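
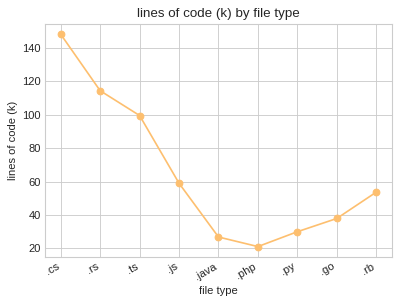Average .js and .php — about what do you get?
(60 + 20) / 2 ≈ 40.

≈ 40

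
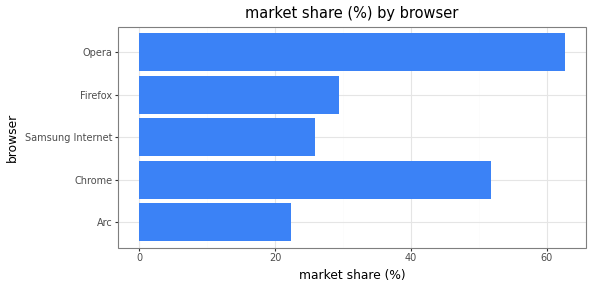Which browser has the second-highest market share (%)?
Top 3: Opera ≈ 60, Chrome ≈ 50, Firefox ≈ 30.

Chrome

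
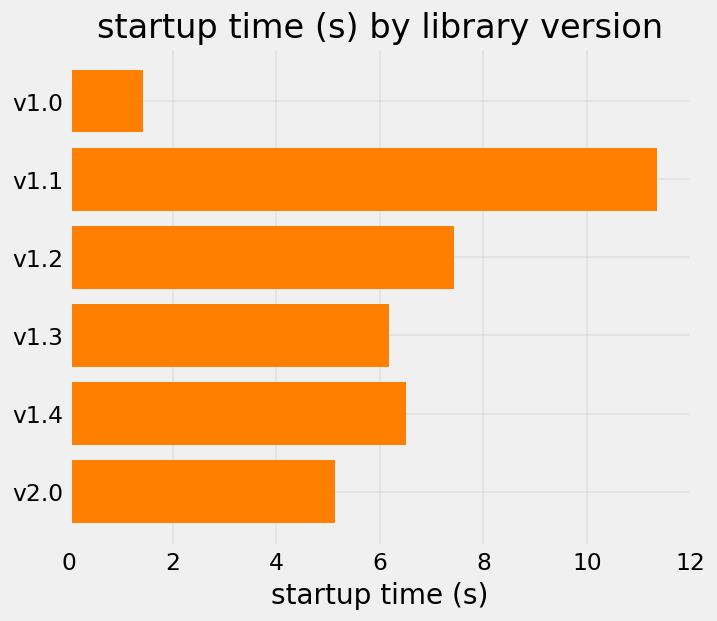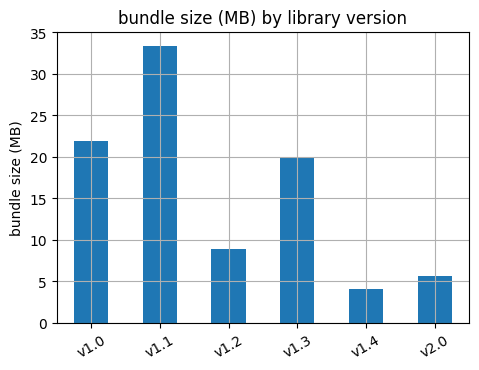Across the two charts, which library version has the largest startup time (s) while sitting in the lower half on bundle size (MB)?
Chart 2 median bundle size (MB) ≈ 15; below-median library versions: v1.2, v1.4, v2.0. Among those, v1.2 has the highest startup time (s) (≈ 8).

v1.2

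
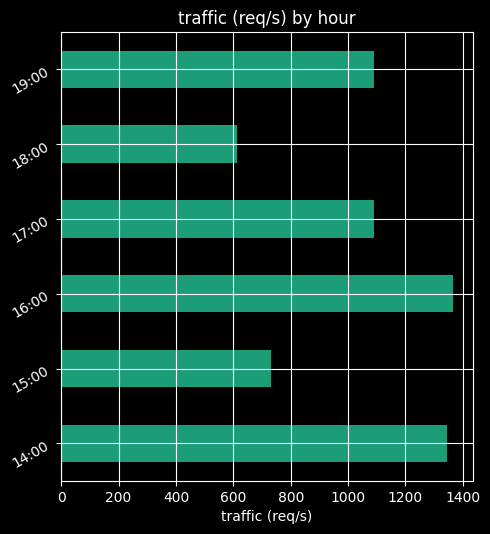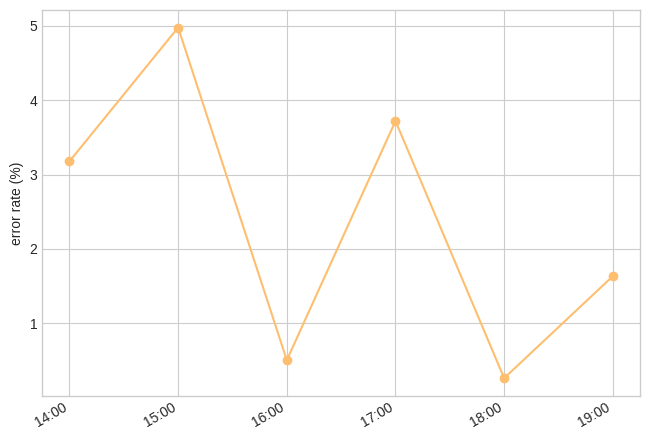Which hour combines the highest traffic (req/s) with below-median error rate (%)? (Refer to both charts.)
16:00

Chart 2 median error rate (%) ≈ 2.5; below-median hours: 16:00, 18:00, 19:00. Among those, 16:00 has the highest traffic (req/s) (≈ 1400).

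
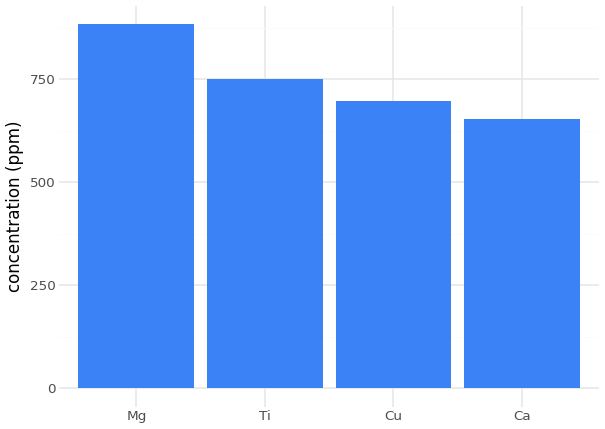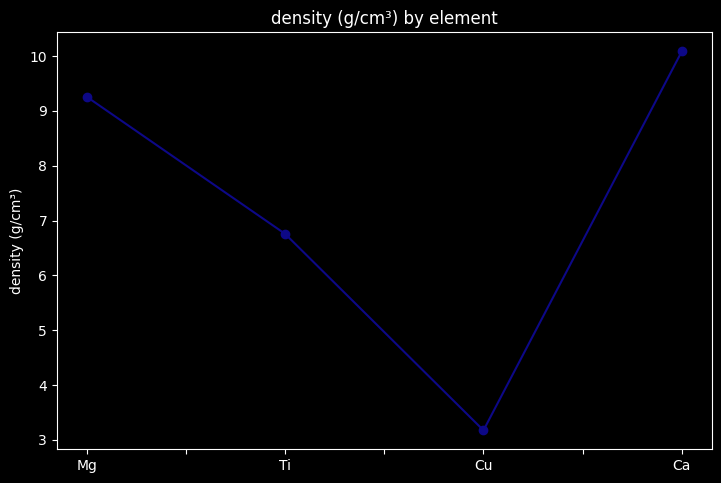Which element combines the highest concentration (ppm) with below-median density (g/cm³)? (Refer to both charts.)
Ti

Chart 2 median density (g/cm³) ≈ 8; below-median elements: Ti, Cu. Among those, Ti has the highest concentration (ppm) (≈ 800).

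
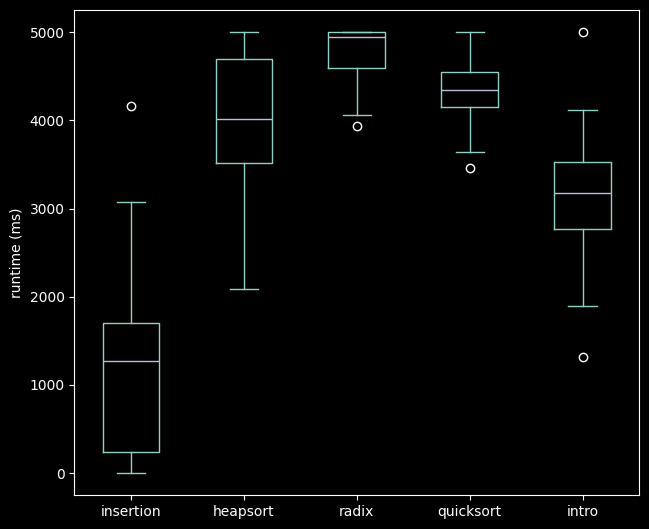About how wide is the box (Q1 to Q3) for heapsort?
≈ 1000

Q3 ≈ 4500, Q1 ≈ 3500; IQR ≈ 1000.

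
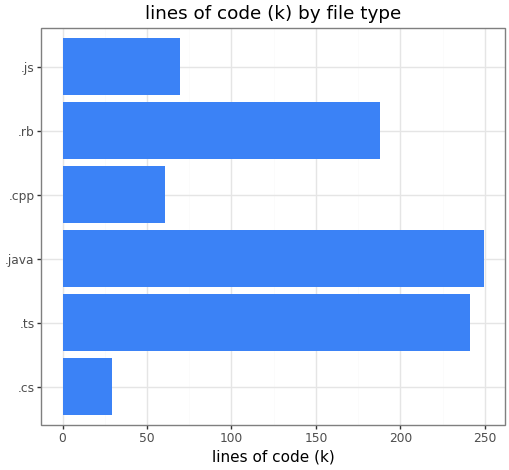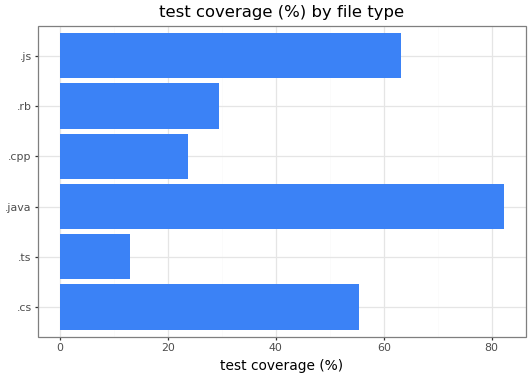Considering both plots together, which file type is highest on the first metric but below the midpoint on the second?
.ts

Chart 2 median test coverage (%) ≈ 40; below-median file types: .ts, .cpp, .rb. Among those, .ts has the highest lines of code (k) (≈ 250).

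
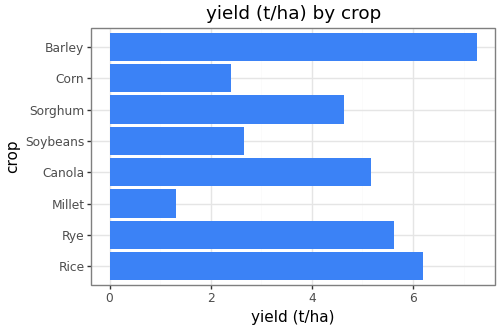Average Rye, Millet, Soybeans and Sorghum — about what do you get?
(6 + 1 + 3 + 5) / 4 ≈ 4.

≈ 4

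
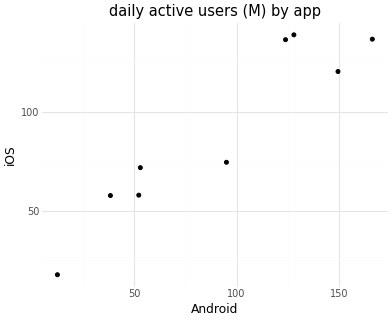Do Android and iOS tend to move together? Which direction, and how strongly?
Points are positively correlated; strong (|r| ≈ 0.9).

positive, strong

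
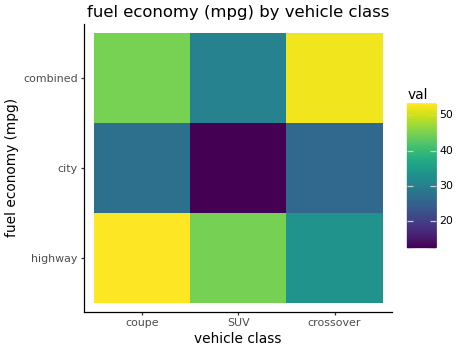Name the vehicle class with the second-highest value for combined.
Top 3 for combined: crossover ≈ 50, coupe ≈ 45, SUV ≈ 30.

coupe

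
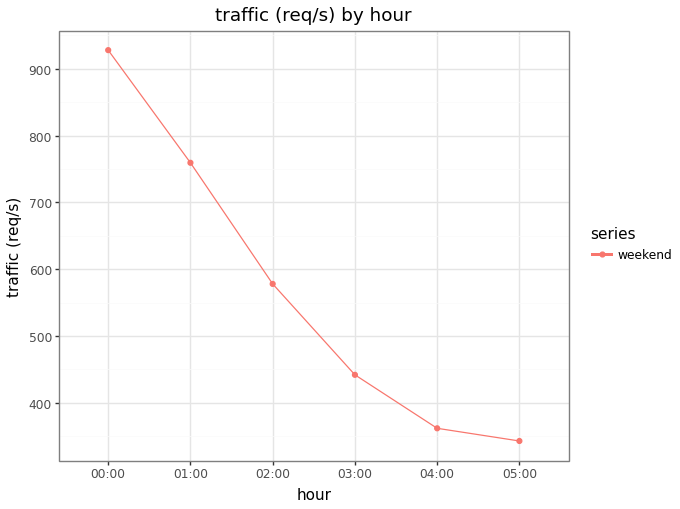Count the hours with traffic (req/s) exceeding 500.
Above 500: 00:00, 01:00, 02:00.

3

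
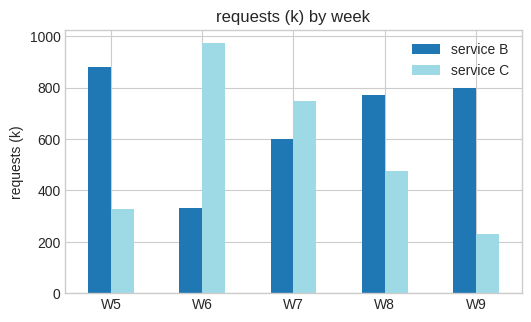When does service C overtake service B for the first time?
W6

W5: service C ≈ 300 vs service B ≈ 900 (not yet); W6: service C ≈ 1000 vs service B ≈ 300 (first crossover).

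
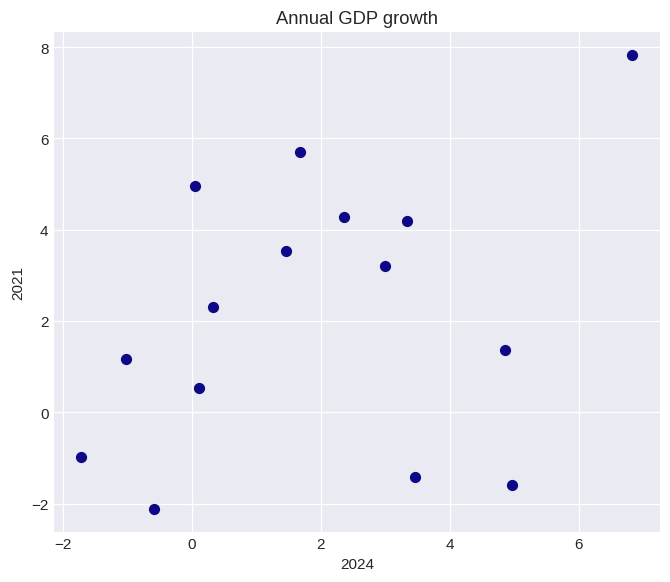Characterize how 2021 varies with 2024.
Points are positively correlated; weak (|r| ≈ 0.3).

positive, weak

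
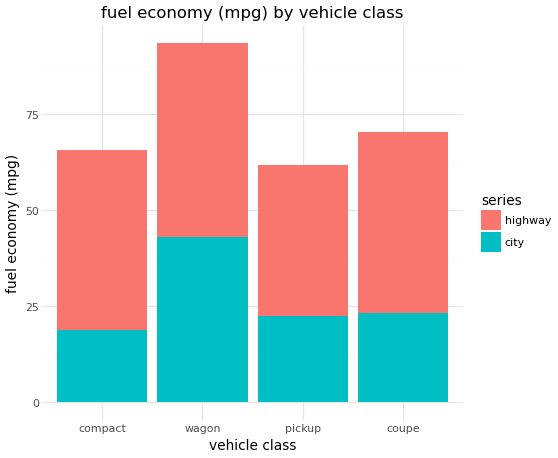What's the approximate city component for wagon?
≈ 40

city top ≈ 40, bottom ≈ 0; segment ≈ 40.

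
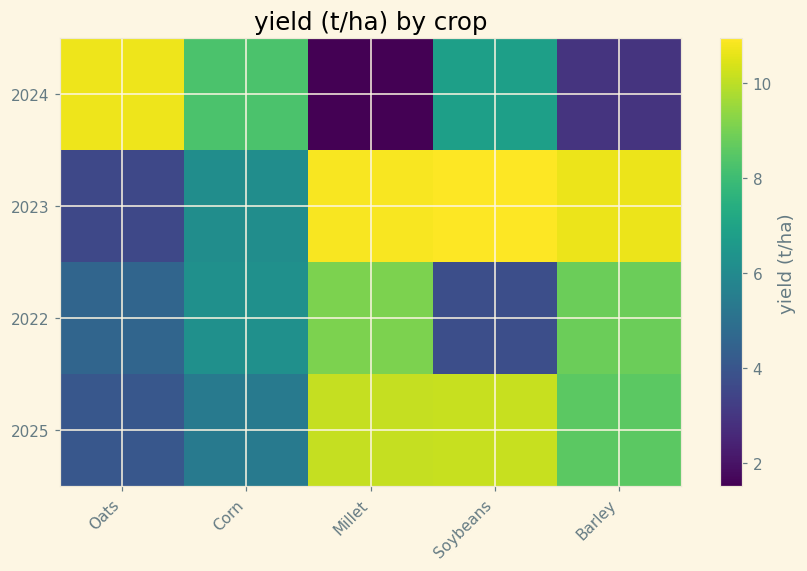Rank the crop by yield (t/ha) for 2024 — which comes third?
Soybeans

Top 4 for 2024: Oats ≈ 11, Corn ≈ 8, Soybeans ≈ 7, Barley ≈ 3.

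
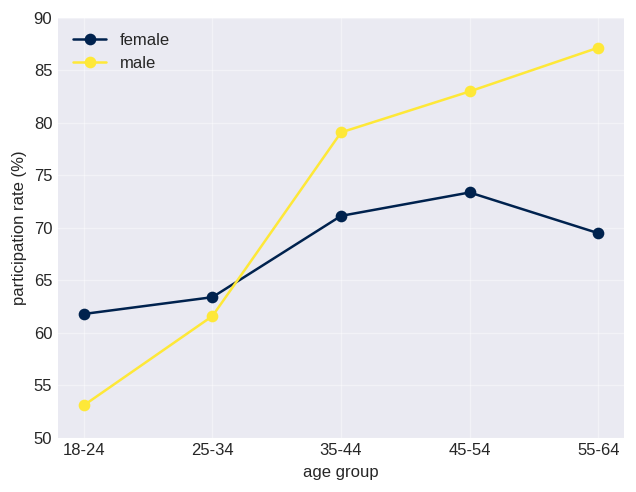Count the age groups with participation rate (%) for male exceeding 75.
3

Above 75: 35-44, 45-54, 55-64.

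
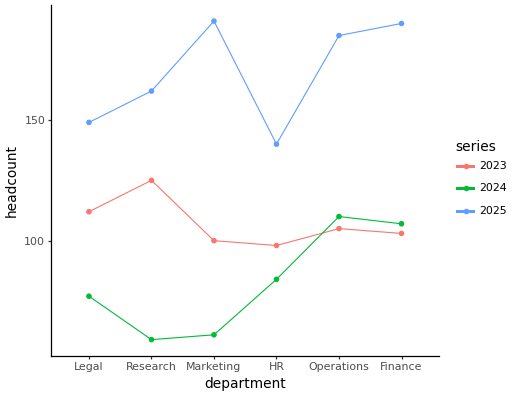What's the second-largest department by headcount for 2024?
Top 3 for 2024: Operations ≈ 120, Finance ≈ 100, HR ≈ 80.

Finance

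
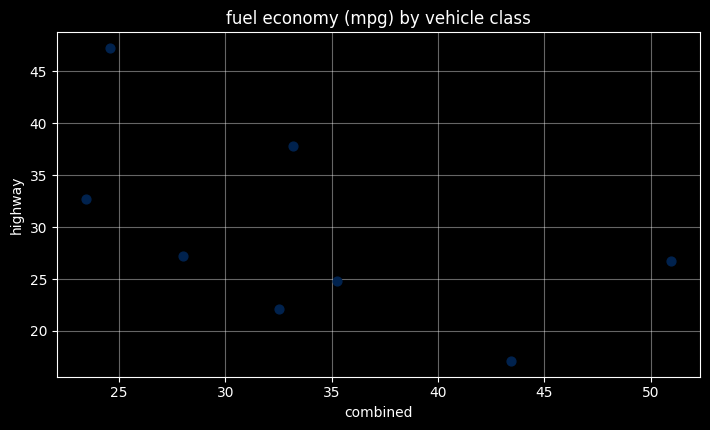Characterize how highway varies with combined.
Points are negatively correlated; moderate (|r| ≈ 0.6).

negative, moderate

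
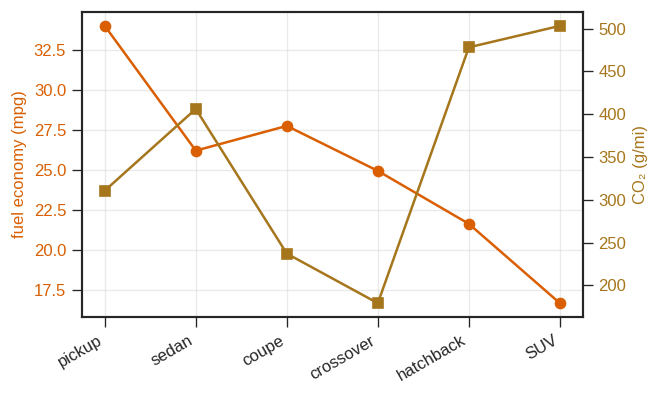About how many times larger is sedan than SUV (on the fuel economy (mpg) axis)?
≈ 1.62×

sedan ≈ 26, SUV ≈ 16; 26/16 ≈ 1.62.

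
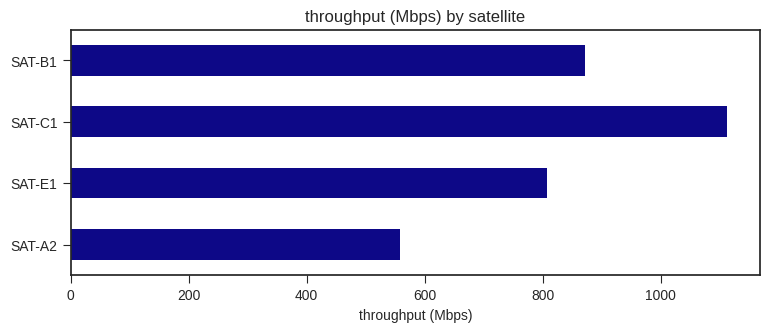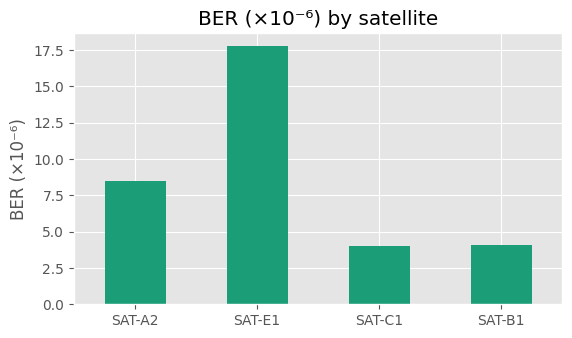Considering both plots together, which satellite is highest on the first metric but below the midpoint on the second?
Chart 2 median BER (×10⁻⁶) ≈ 6; below-median satellites: SAT-C1, SAT-B1. Among those, SAT-C1 has the highest throughput (Mbps) (≈ 1200).

SAT-C1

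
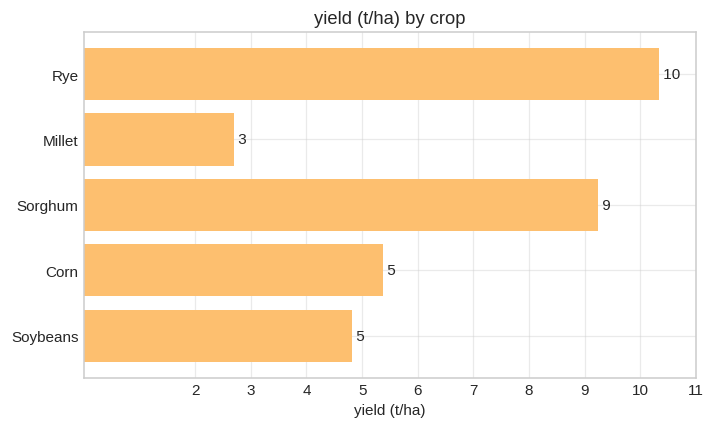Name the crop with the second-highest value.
Top 3: Rye ≈ 10, Sorghum ≈ 9, Corn ≈ 5.

Sorghum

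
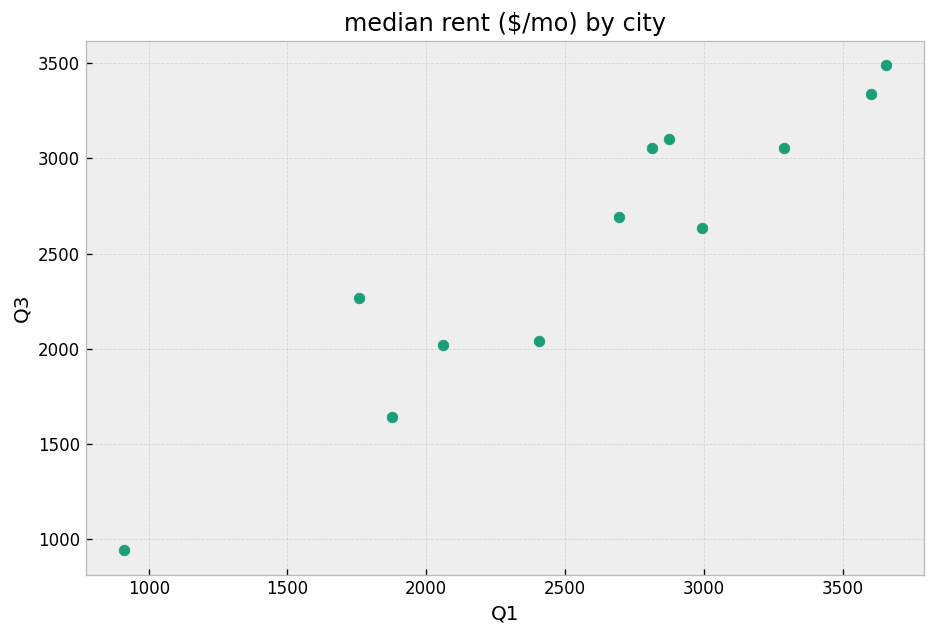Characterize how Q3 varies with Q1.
positive, strong

Points are positively correlated; strong (|r| ≈ 0.9).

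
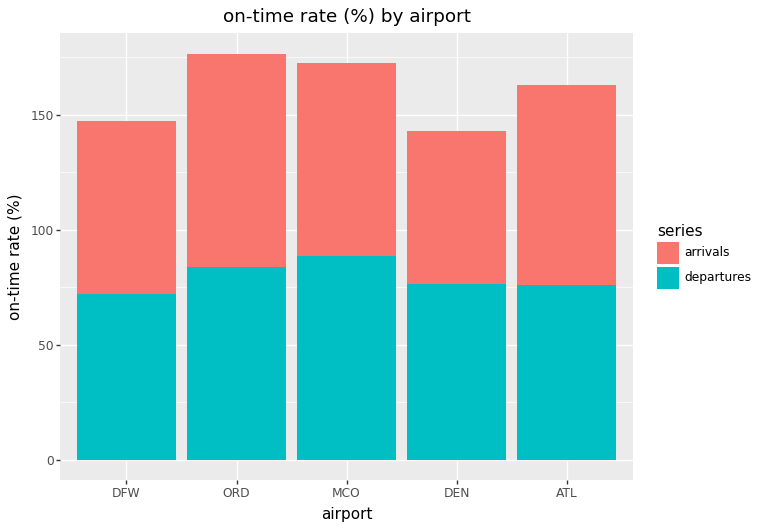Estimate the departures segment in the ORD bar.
departures top ≈ 80, bottom ≈ 0; segment ≈ 80.

≈ 80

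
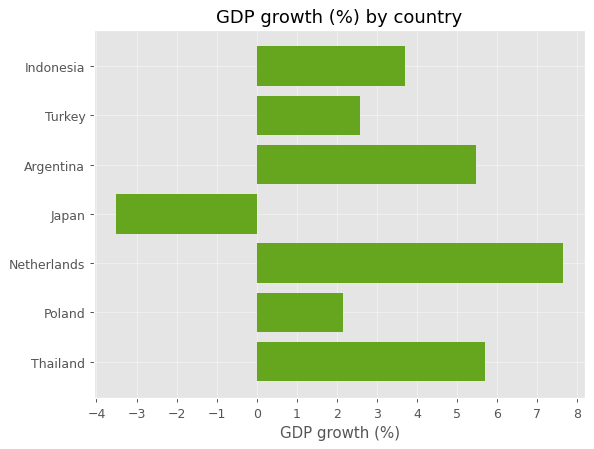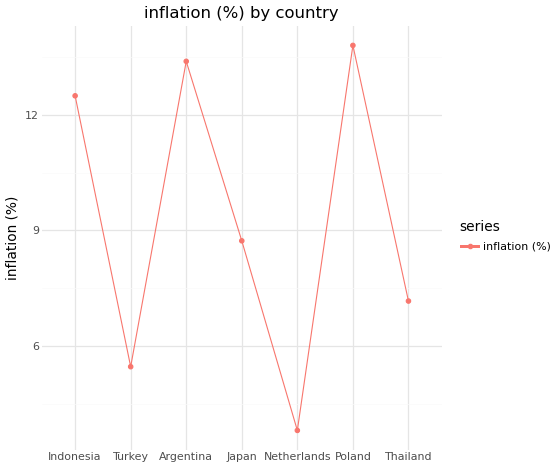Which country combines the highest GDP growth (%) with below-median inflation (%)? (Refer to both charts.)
Chart 2 median inflation (%) ≈ 8; below-median countries: Turkey, Netherlands, Thailand. Among those, Netherlands has the highest GDP growth (%) (≈ 8).

Netherlands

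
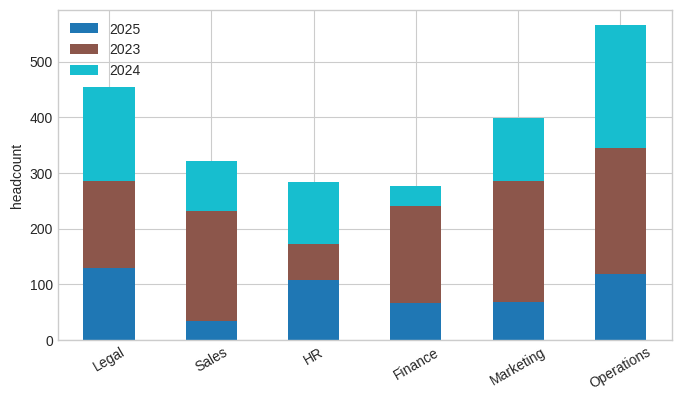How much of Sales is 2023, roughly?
2023 top ≈ 250, bottom ≈ 50; segment ≈ 200.

≈ 200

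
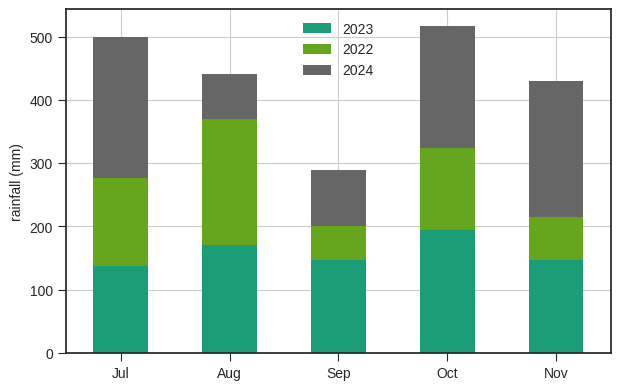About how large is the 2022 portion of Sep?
2022 top ≈ 200, bottom ≈ 150; segment ≈ 50.

≈ 50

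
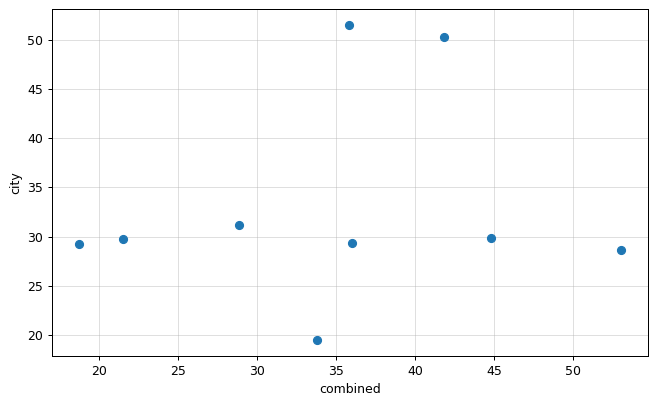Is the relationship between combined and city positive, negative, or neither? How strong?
Points are roughly uncorrelated; weak (|r| ≈ 0.2).

no clear correlation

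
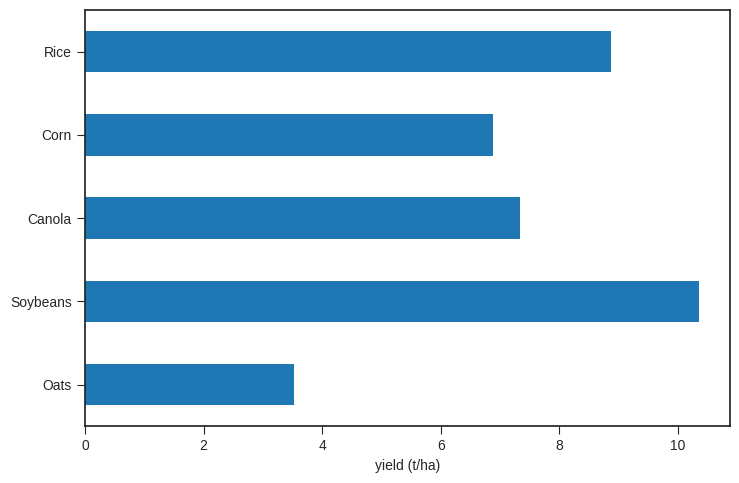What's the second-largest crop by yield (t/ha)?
Rice

Top 3: Soybeans ≈ 10, Rice ≈ 9, Canola ≈ 7.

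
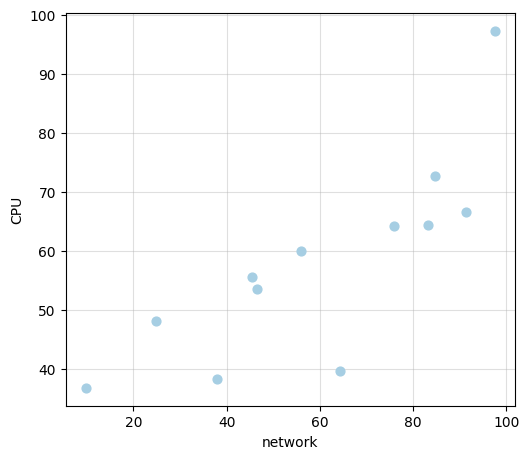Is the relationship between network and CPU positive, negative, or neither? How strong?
Points are positively correlated; strong (|r| ≈ 0.8).

positive, strong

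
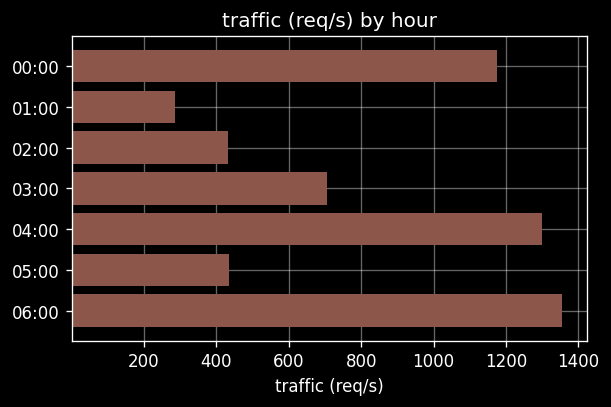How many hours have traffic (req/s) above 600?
4

Above 600: 00:00, 03:00, 04:00, 06:00.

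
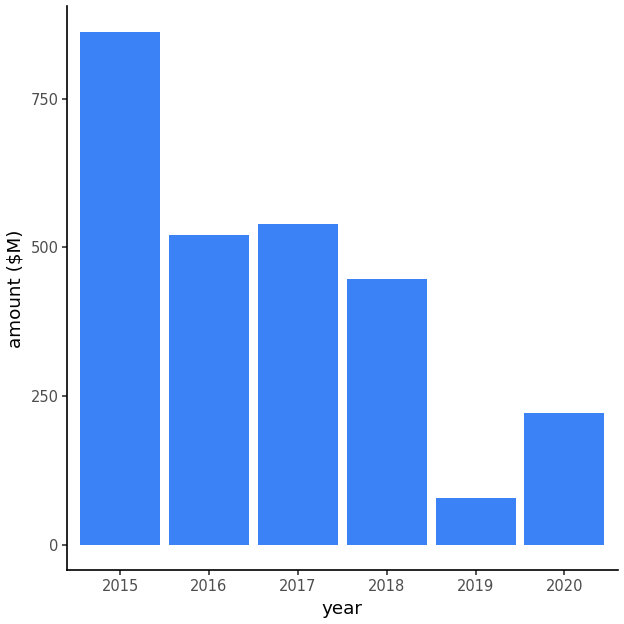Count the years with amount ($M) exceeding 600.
Above 600: 2015.

1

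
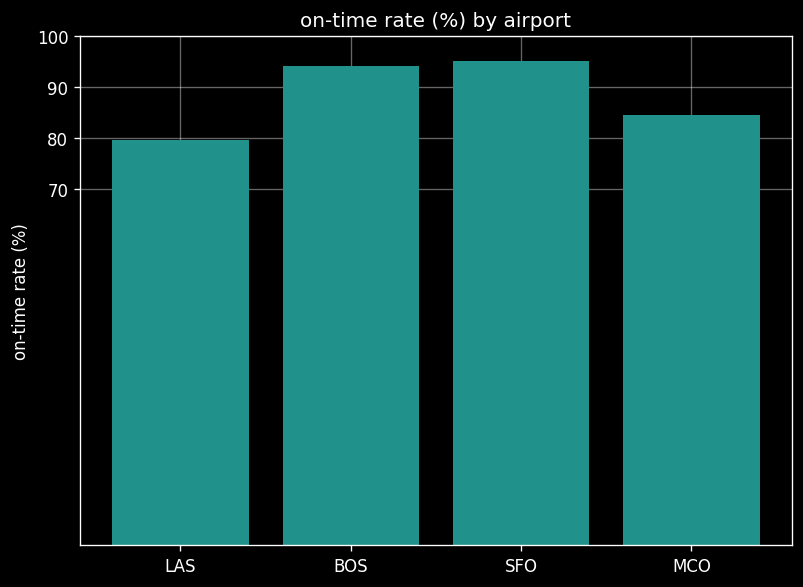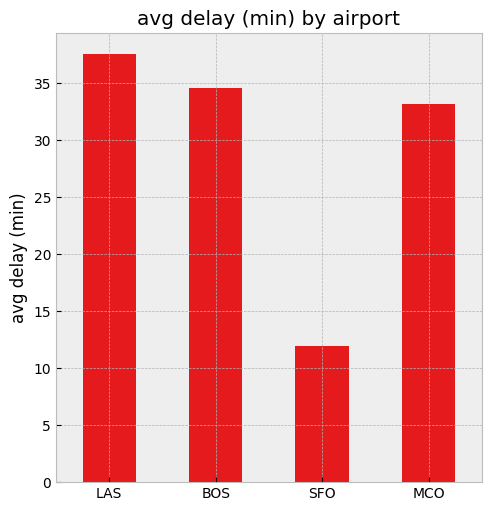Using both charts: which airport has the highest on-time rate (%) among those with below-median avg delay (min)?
SFO

Chart 2 median avg delay (min) ≈ 35; below-median airports: SFO, MCO. Among those, SFO has the highest on-time rate (%) (≈ 100).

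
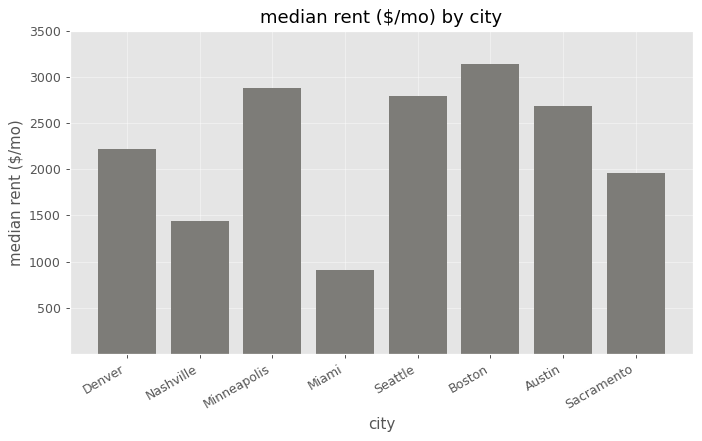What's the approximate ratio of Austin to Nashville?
Austin ≈ 2500, Nashville ≈ 1500; 2500/1500 ≈ 1.67.

≈ 1.67×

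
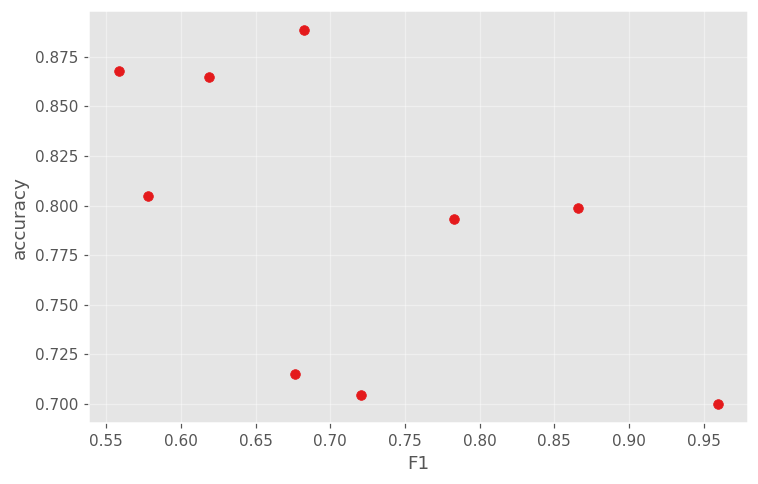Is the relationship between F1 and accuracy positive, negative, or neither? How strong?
negative, moderate

Points are negatively correlated; moderate (|r| ≈ 0.5).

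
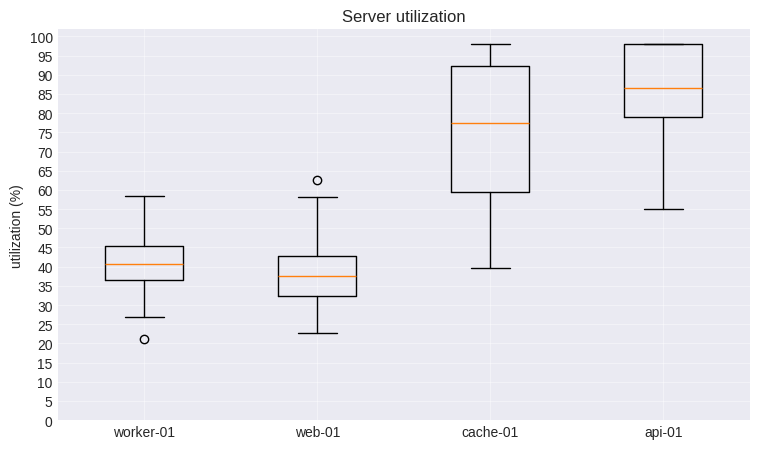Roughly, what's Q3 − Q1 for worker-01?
≈ 10

Q3 ≈ 45, Q1 ≈ 35; IQR ≈ 10.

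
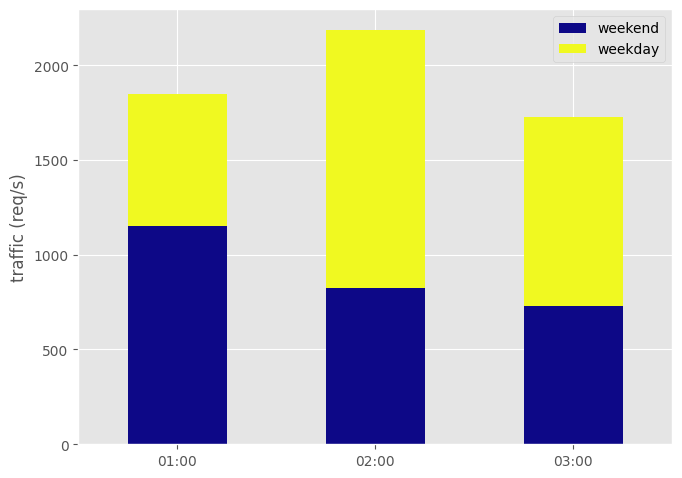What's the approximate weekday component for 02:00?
≈ 1400

weekday top ≈ 2200, bottom ≈ 800; segment ≈ 1400.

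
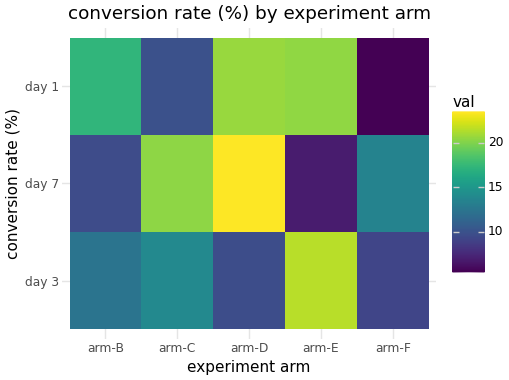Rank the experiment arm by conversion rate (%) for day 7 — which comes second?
arm-C

Top 3 for day 7: arm-D ≈ 24, arm-C ≈ 20, arm-F ≈ 14.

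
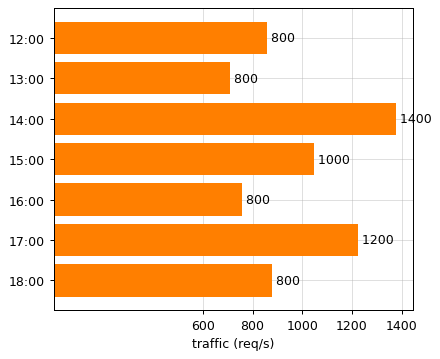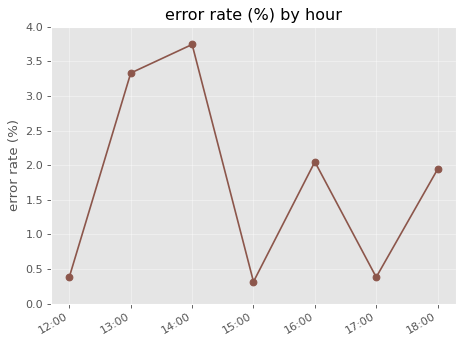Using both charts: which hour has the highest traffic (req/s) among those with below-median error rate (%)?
17:00

Chart 2 median error rate (%) ≈ 2; below-median hours: 12:00, 15:00, 17:00. Among those, 17:00 has the highest traffic (req/s) (≈ 1200).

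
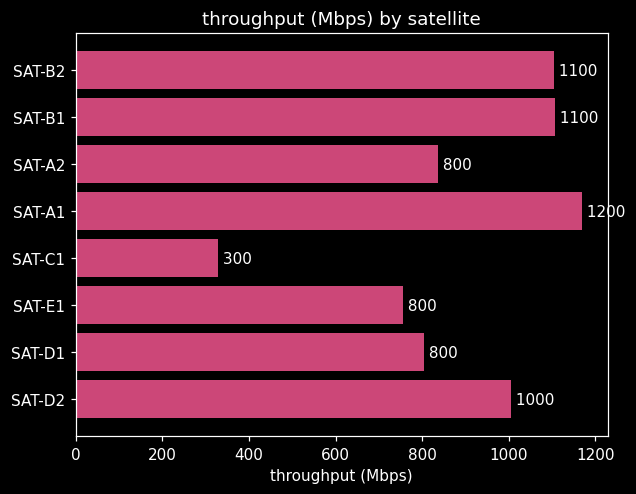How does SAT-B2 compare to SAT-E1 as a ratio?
SAT-B2 ≈ 1100, SAT-E1 ≈ 800; 1100/800 ≈ 1.38.

≈ 1.38×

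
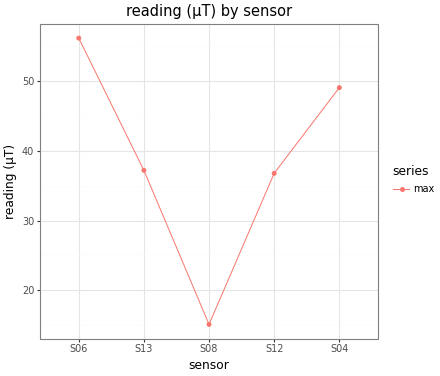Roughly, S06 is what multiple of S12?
≈ 1.57×

S06 ≈ 55, S12 ≈ 35; 55/35 ≈ 1.57.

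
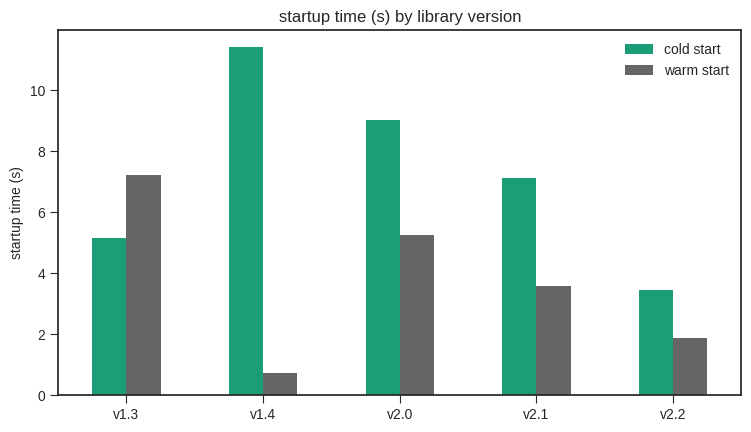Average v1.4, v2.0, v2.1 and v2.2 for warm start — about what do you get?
(1 + 5 + 4 + 2) / 4 ≈ 3.

≈ 3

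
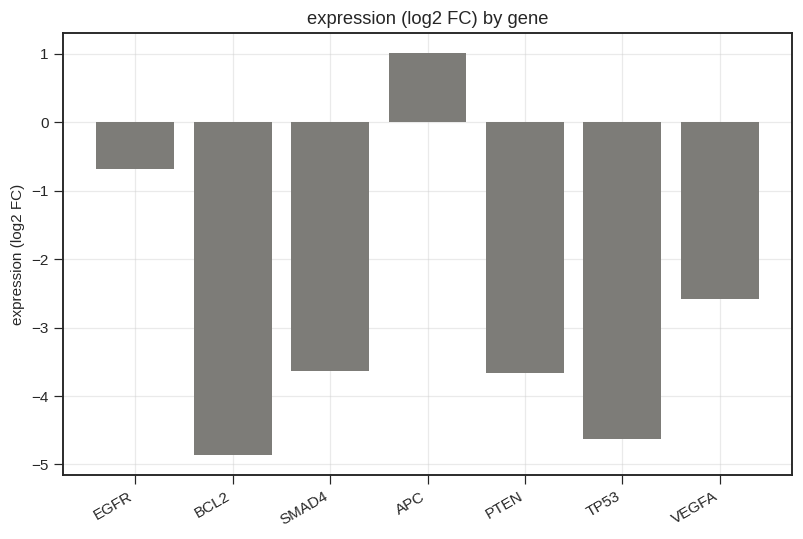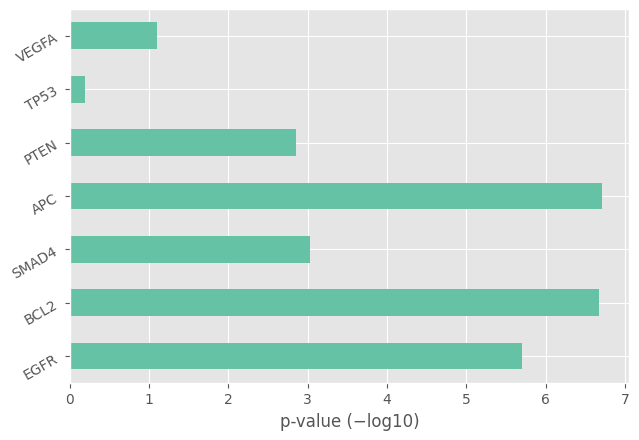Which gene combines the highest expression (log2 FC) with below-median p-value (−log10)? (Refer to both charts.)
Chart 2 median p-value (−log10) ≈ 3; below-median genes: PTEN, TP53, VEGFA. Among those, VEGFA has the highest expression (log2 FC) (≈ -2.6).

VEGFA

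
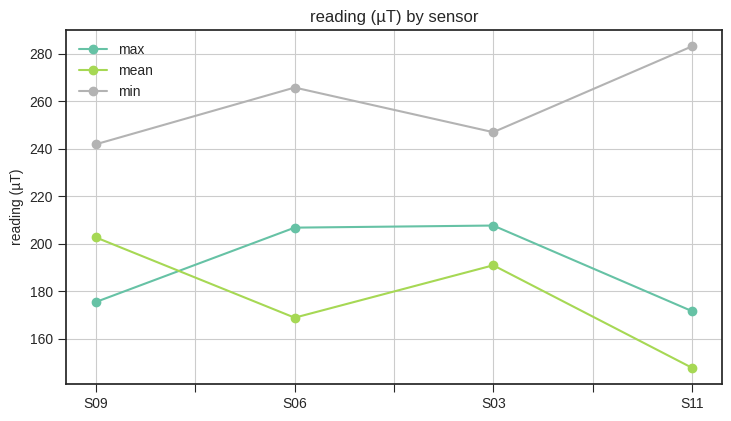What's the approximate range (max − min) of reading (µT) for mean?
Max S09 ≈ 200, min S11 ≈ 140; range ≈ 60.

≈ 60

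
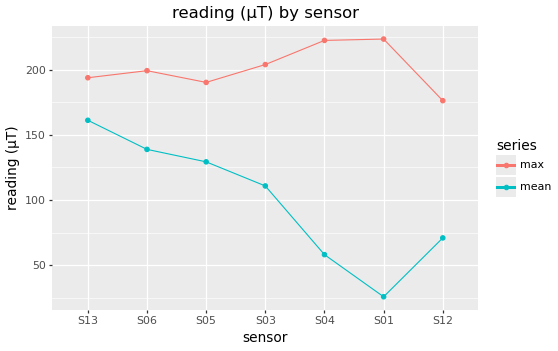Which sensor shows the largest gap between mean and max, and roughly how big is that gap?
S01, ≈ 200 µT

S01: mean ≈ 20, max ≈ 220 → gap ≈ 200. Next-largest (S04) is only ≈ 160.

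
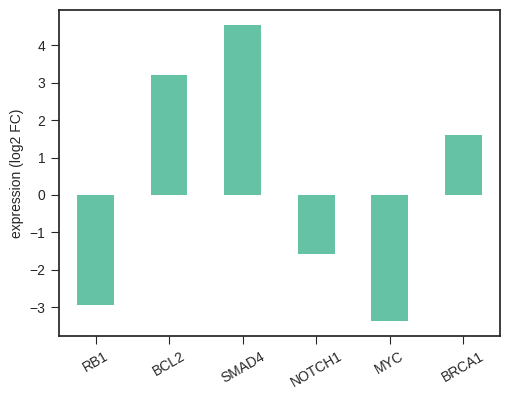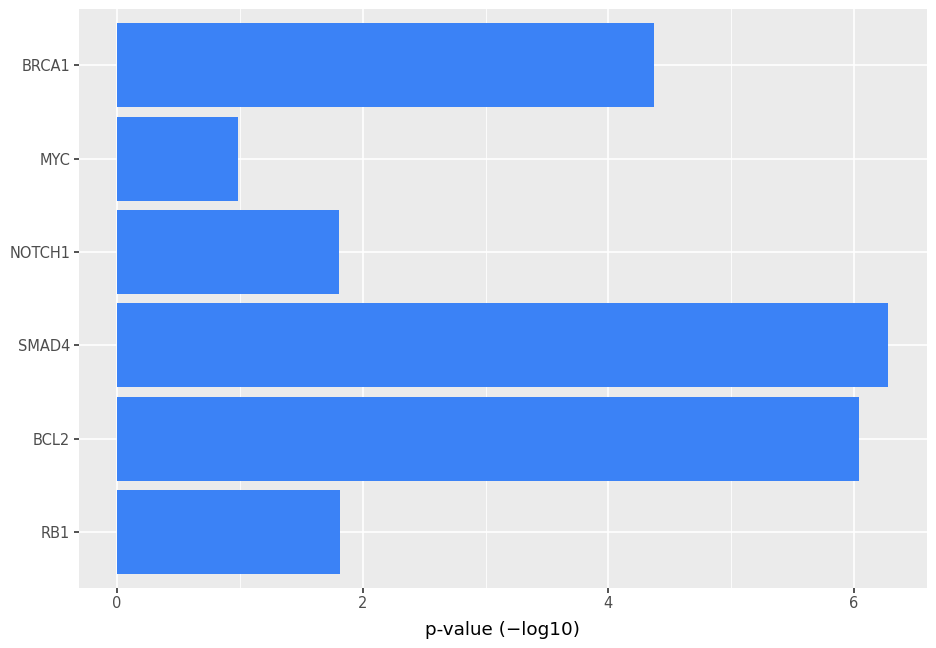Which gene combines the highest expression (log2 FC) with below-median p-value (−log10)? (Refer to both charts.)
Chart 2 median p-value (−log10) ≈ 3; below-median genes: RB1, NOTCH1, MYC. Among those, NOTCH1 has the highest expression (log2 FC) (≈ -1.5).

NOTCH1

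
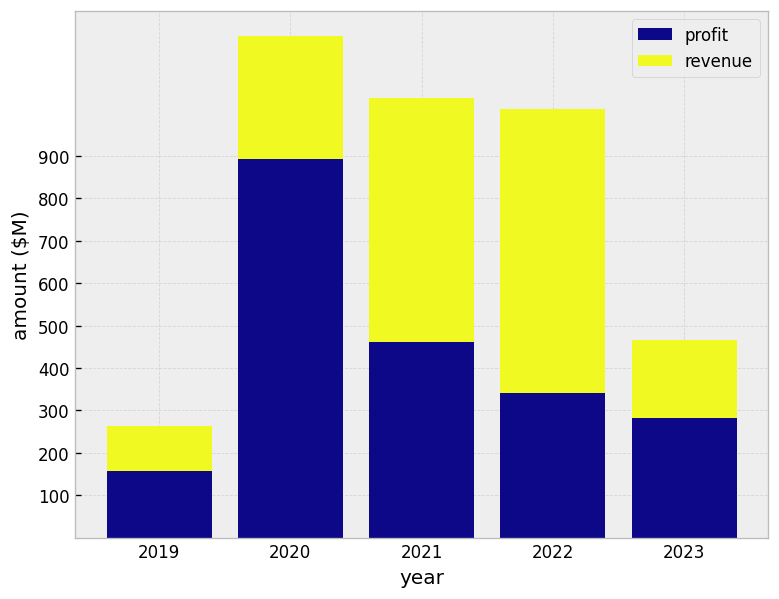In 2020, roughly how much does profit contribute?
≈ 900

profit top ≈ 900, bottom ≈ 0; segment ≈ 900.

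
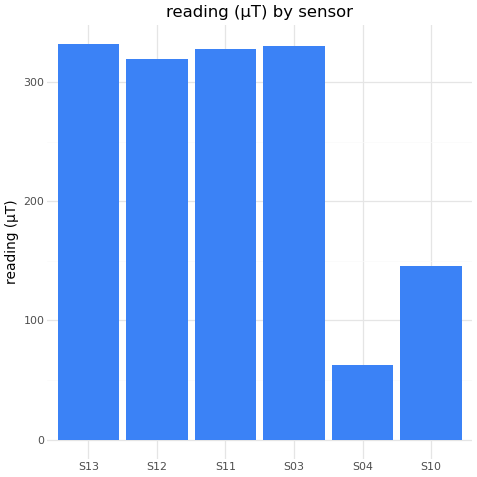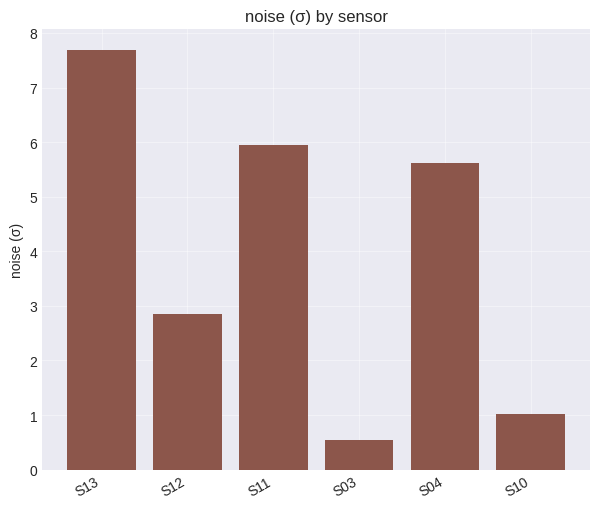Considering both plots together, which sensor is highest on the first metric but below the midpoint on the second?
S03

Chart 2 median noise (σ) ≈ 4; below-median sensors: S12, S03, S10. Among those, S03 has the highest reading (µT) (≈ 350).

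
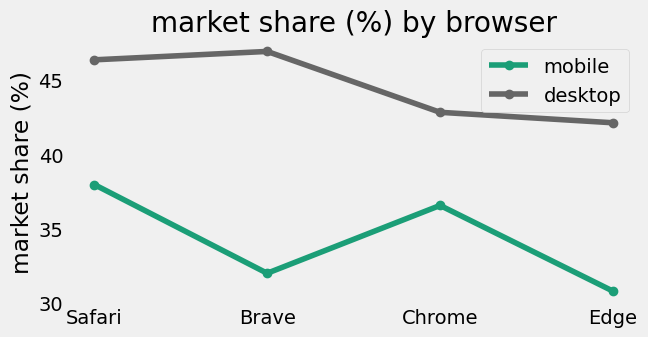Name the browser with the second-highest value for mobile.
Top 3 for mobile: Safari ≈ 38, Chrome ≈ 36, Brave ≈ 32.

Chrome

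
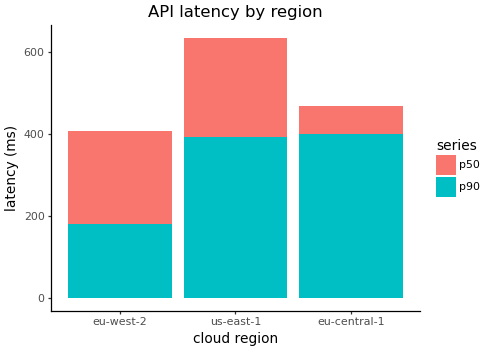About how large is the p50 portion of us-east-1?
≈ 200

p50 top ≈ 600, bottom ≈ 400; segment ≈ 200.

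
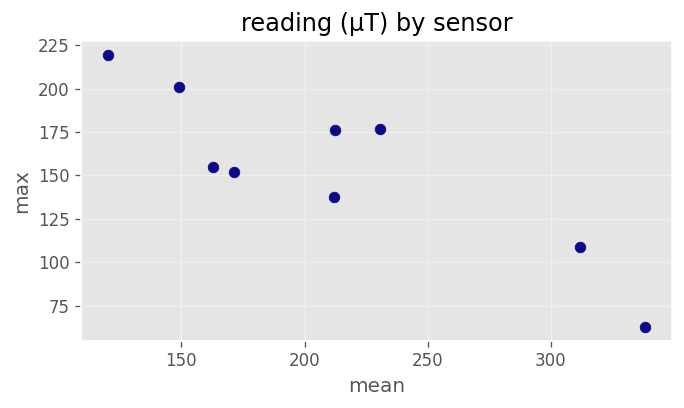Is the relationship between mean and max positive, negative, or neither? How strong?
negative, strong

Points are negatively correlated; strong (|r| ≈ 0.9).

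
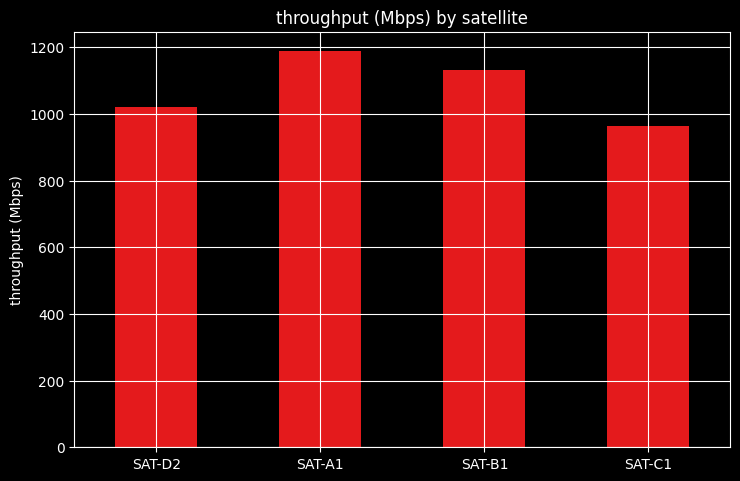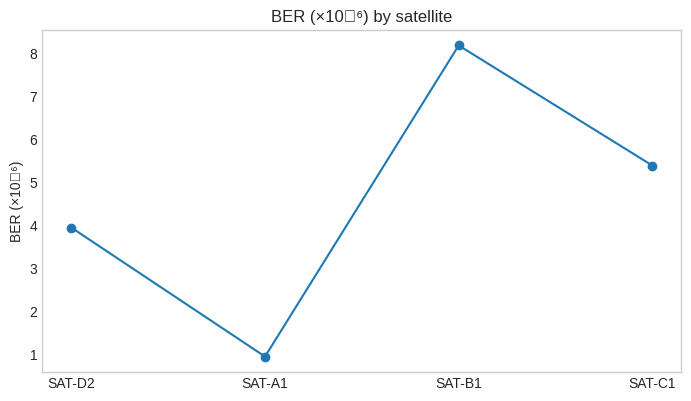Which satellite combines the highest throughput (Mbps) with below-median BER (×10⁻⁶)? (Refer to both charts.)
Chart 2 median BER (×10⁻⁶) ≈ 5; below-median satellites: SAT-D2, SAT-A1. Among those, SAT-A1 has the highest throughput (Mbps) (≈ 1200).

SAT-A1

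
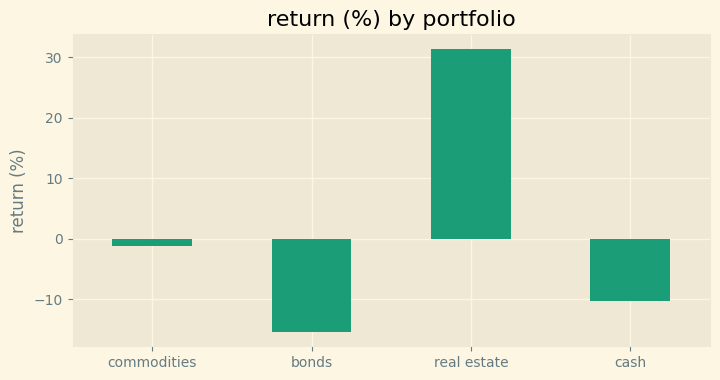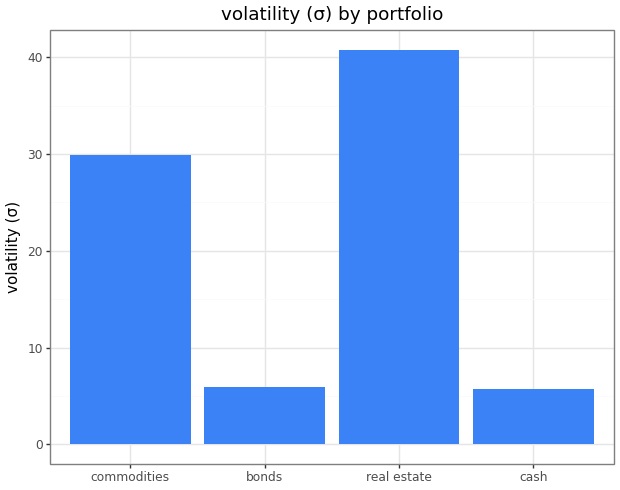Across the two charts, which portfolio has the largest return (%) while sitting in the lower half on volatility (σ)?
Chart 2 median volatility (σ) ≈ 20; below-median portfolios: bonds, cash. Among those, cash has the highest return (%) (≈ -10).

cash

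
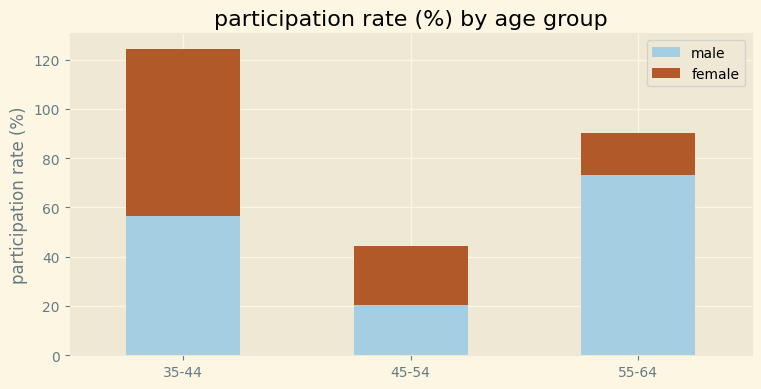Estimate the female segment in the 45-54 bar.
≈ 20

female top ≈ 40, bottom ≈ 20; segment ≈ 20.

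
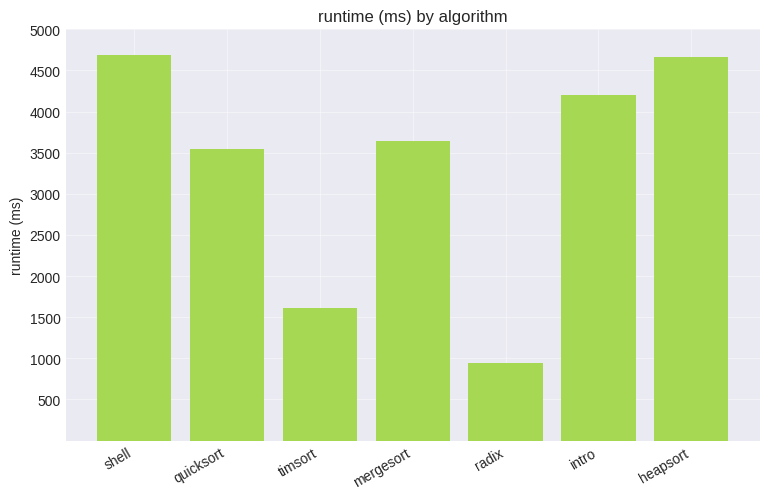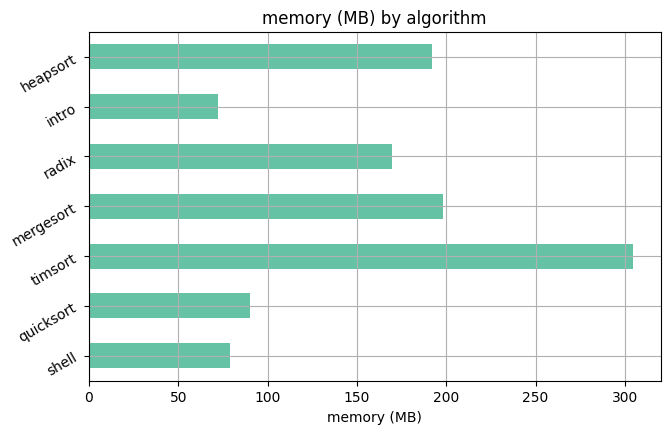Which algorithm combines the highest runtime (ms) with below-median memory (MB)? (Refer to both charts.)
Chart 2 median memory (MB) ≈ 150; below-median algorithms: shell, quicksort, intro. Among those, shell has the highest runtime (ms) (≈ 4500).

shell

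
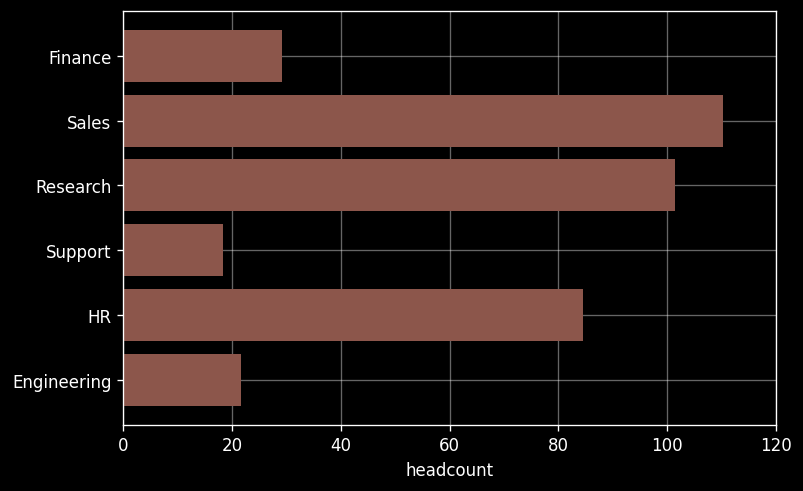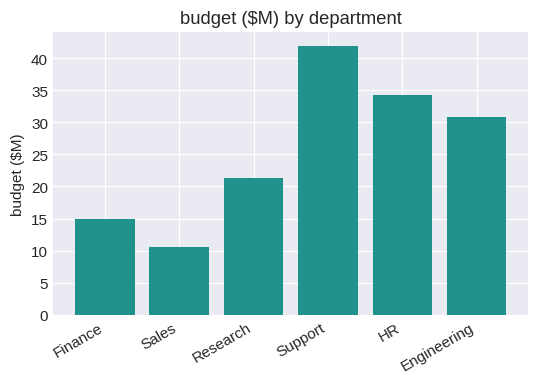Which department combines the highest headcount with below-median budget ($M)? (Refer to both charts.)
Sales

Chart 2 median budget ($M) ≈ 25; below-median departments: Finance, Sales, Research. Among those, Sales has the highest headcount (≈ 120).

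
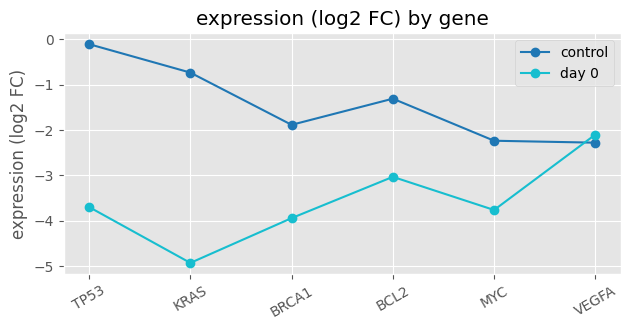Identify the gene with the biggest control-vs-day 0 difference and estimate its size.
KRAS, ≈ 4.5 log2 FC

KRAS: control ≈ -0.5, day 0 ≈ -5.0 → gap ≈ 4.5. Next-largest (TP53) is only ≈ 3.5.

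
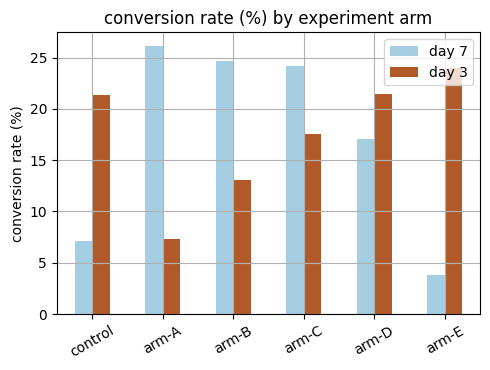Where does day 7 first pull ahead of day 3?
control: day 7 ≈ 5 vs day 3 ≈ 20 (not yet); arm-A: day 7 ≈ 25 vs day 3 ≈ 5 (first crossover).

arm-A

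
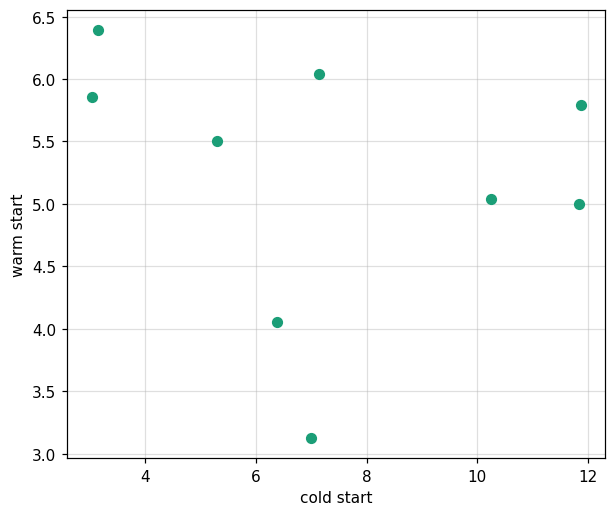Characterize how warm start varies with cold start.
no clear correlation

Points are roughly uncorrelated; weak (|r| ≈ 0.2).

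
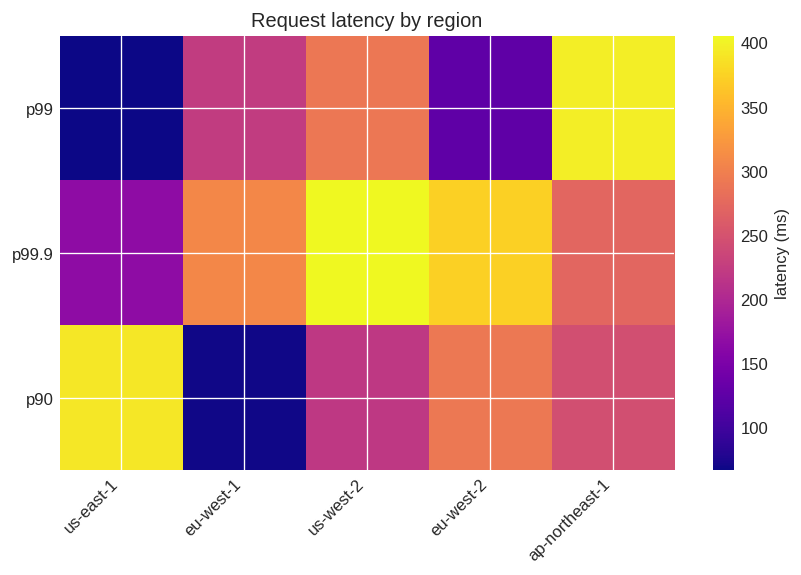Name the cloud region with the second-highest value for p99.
us-west-2

Top 3 for p99: ap-northeast-1 ≈ 400, us-west-2 ≈ 300, eu-west-1 ≈ 200.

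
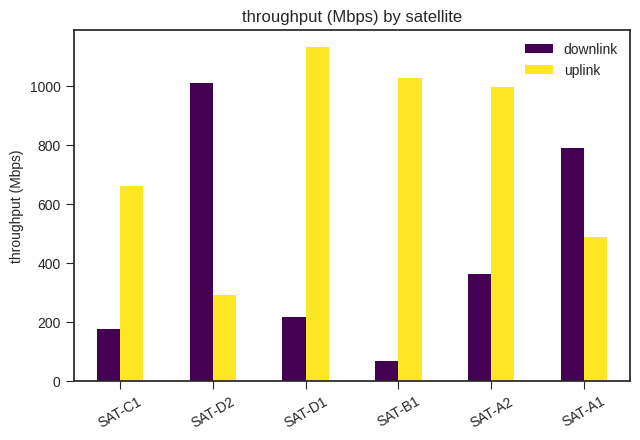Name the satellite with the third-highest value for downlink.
SAT-A2

Top 4 for downlink: SAT-D2 ≈ 1000, SAT-A1 ≈ 800, SAT-A2 ≈ 400, SAT-D1 ≈ 200.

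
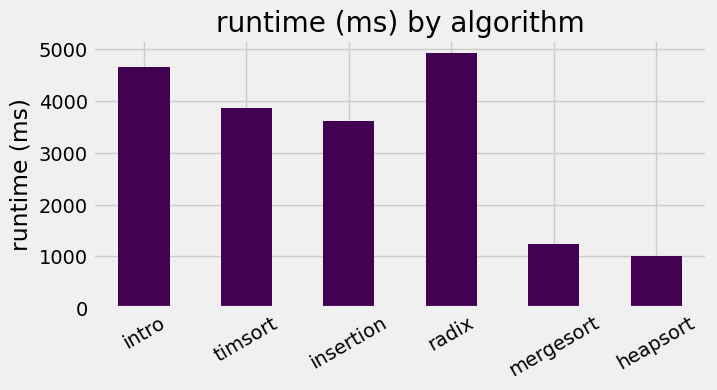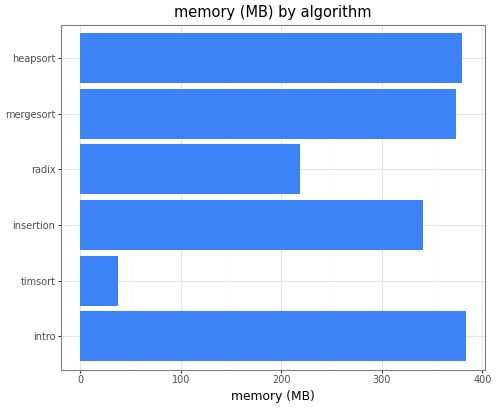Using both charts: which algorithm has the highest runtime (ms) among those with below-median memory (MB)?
radix

Chart 2 median memory (MB) ≈ 350; below-median algorithms: timsort, insertion, radix. Among those, radix has the highest runtime (ms) (≈ 5000).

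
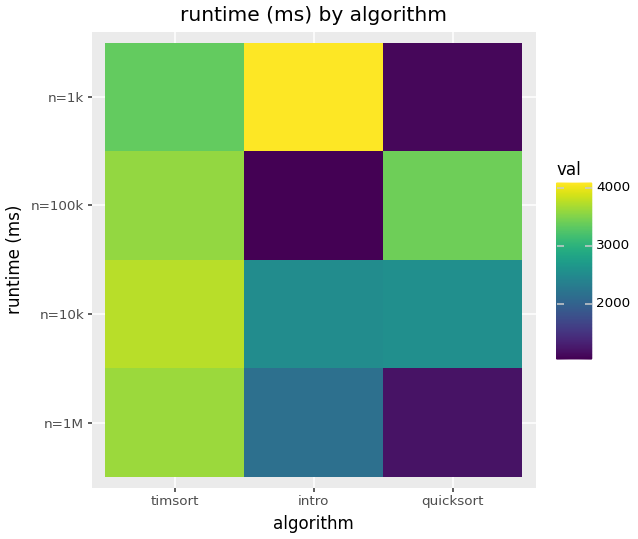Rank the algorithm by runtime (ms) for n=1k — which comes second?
timsort

Top 3 for n=1k: intro ≈ 4000, timsort ≈ 3500, quicksort ≈ 1000.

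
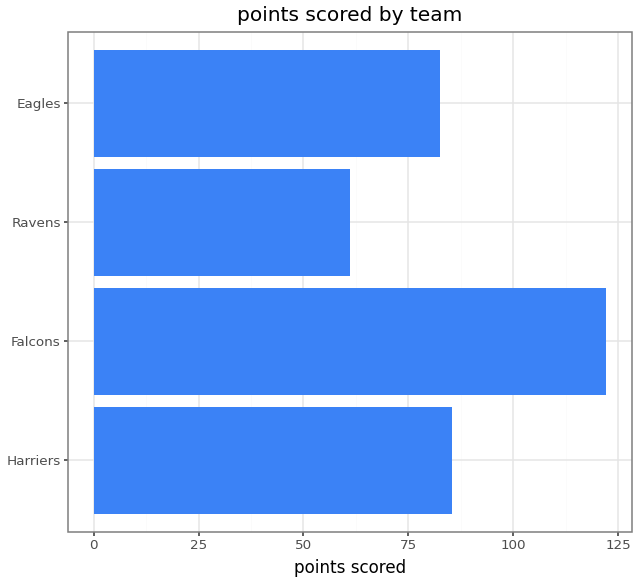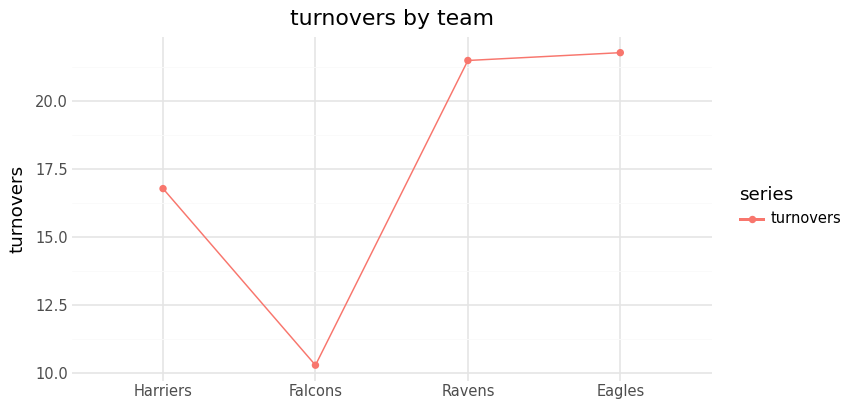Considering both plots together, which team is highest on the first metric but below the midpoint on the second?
Falcons

Chart 2 median turnovers ≈ 20; below-median teams: Harriers, Falcons. Among those, Falcons has the highest points scored (≈ 120).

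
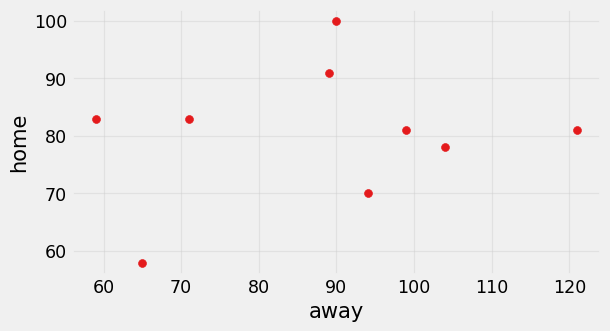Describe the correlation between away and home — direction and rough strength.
no clear correlation

Points are roughly uncorrelated; weak (|r| ≈ 0.2).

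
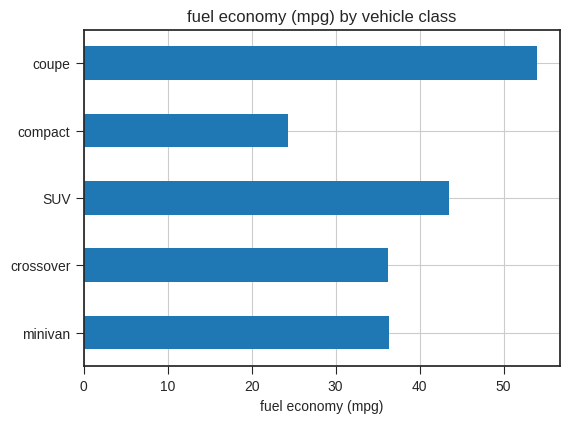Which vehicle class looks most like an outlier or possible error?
coupe ≈ 55; the rest sit between ≈ 25 and ≈ 45.

coupe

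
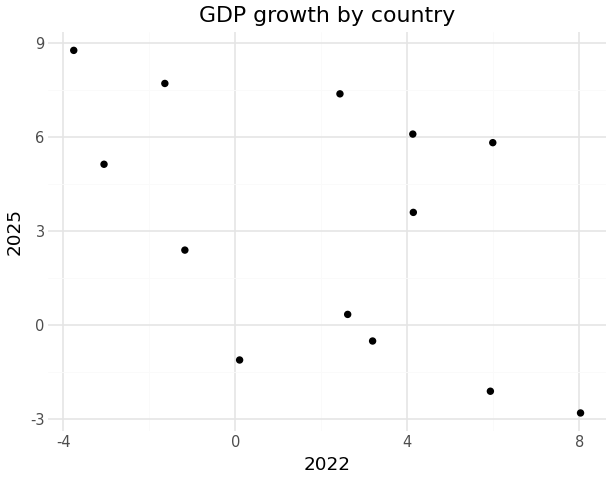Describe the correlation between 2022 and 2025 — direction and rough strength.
Points are negatively correlated; moderate (|r| ≈ 0.5).

negative, moderate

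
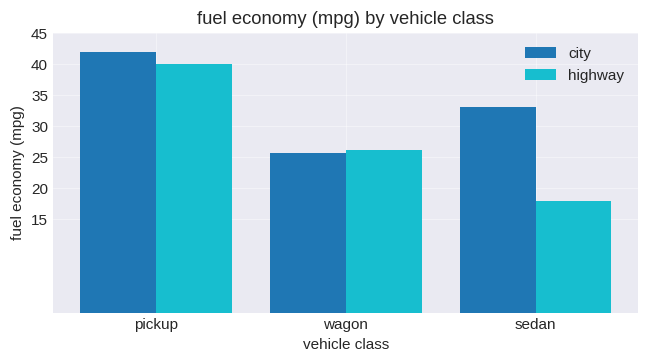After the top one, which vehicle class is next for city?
sedan

Top 3 for city: pickup ≈ 40, sedan ≈ 35, wagon ≈ 25.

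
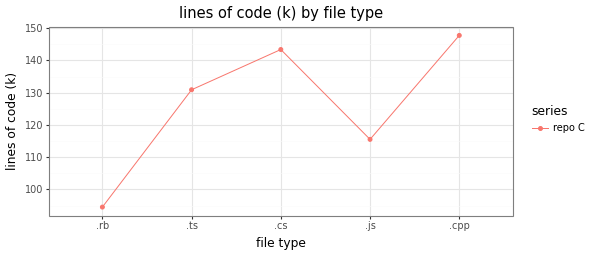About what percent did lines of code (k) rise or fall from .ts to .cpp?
.ts ≈ 130, .cpp ≈ 150; (150 − 130) / 130 ≈ +15.4%.

≈ +15.4%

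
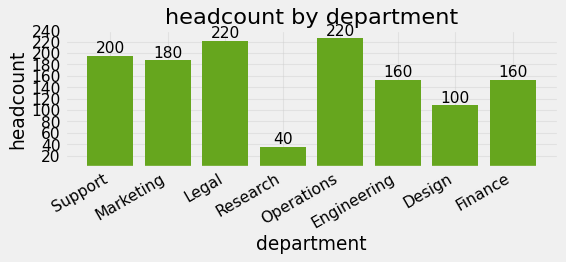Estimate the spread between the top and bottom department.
Max Operations ≈ 220, min Research ≈ 40; range ≈ 180.

≈ 180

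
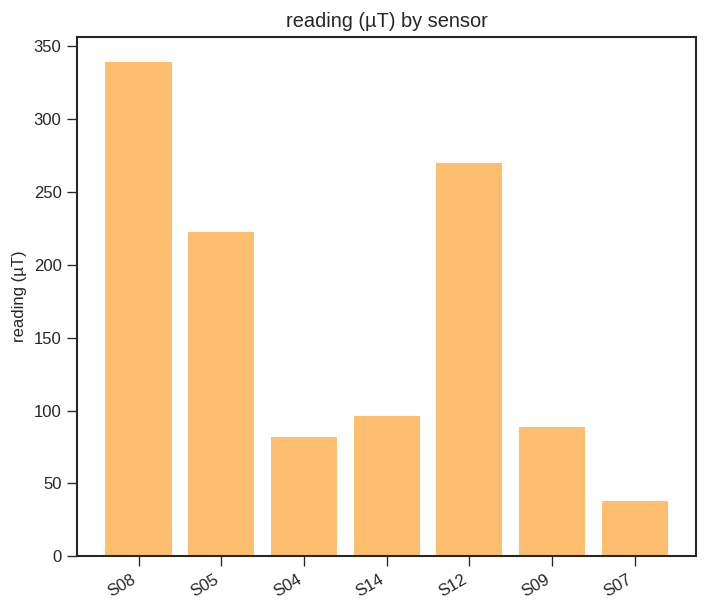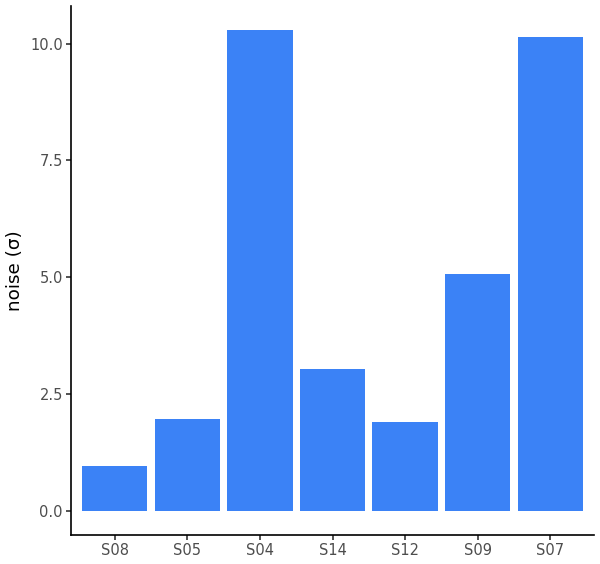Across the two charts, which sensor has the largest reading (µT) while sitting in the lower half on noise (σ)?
Chart 2 median noise (σ) ≈ 3; below-median sensors: S08, S05, S12. Among those, S08 has the highest reading (µT) (≈ 350).

S08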